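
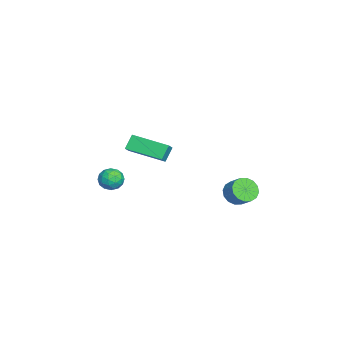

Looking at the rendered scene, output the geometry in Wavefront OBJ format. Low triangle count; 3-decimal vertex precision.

v 0.891 -2.22 1.846
v 0.35 -1.888 2.619
v 1.613 -0.216 1.491
v 1.072 0.116 2.263
v 1.508 -2.356 2.337
v 0.967 -2.024 3.109
v 2.23 -0.352 1.981
v 1.689 -0.02 2.754
v 1.339 3.52 -0.918
v 1.732 3.83 -1.555
v 2.354 4.349 -0.919
v 1.961 4.04 -0.282
v 1.423 4.102 -1.475
v 2.045 4.621 -0.839
v 1.092 4.218 -1.246
v 1.714 4.738 -0.61
v 0.827 4.147 -0.93
v 1.448 4.667 -0.293
v 0.699 3.909 -0.609
v 1.32 4.428 0.027
v 0.743 3.566 -0.372
v 1.364 4.085 0.264
v 0.946 3.211 -0.281
v 1.568 3.73 0.355
v 1.255 2.939 -0.361
v 1.877 3.458 0.275
v 1.586 2.822 -0.59
v 2.208 3.342 0.046
v 1.852 2.893 -0.907
v 2.473 3.413 -0.27
v 1.98 3.132 -1.227
v 2.601 3.651 -0.591
v 1.936 3.475 -1.464
v 2.557 3.994 -0.828
v -2.049 -3.114 -2.814
v -1.614 -3.593 -2.345
v -3.126 -3.507 -2.215
v -2.691 -3.986 -1.746
v -2.638 -3.192 -1.666
v -1.973 -2.95 -2.036
v -2.767 -4.15 -2.524
v -2.102 -3.908 -2.894
v -2.058 -4.233 -2.166
v -1.978 -3.641 -1.635
v -2.762 -3.459 -2.925
v -2.682 -2.867 -2.394
v -1.737 -3.319 -2.632
v -3.003 -3.781 -1.928
v -2.972 -3.314 -1.881
v -2.716 -3.596 -1.605
v -1.948 -2.941 -2.45
v -1.692 -3.223 -2.175
v -2.294 -2.987 -1.775
v -3.048 -3.877 -2.385
v -2.792 -4.159 -2.11
v -2.024 -3.504 -2.955
v -1.768 -3.786 -2.679
v -2.446 -4.113 -2.785
v -1.742 -3.977 -2.251
v -2.375 -4.208 -1.899
v -2.42 -4.304 -2.357
v -2.029 -4.162 -2.574
v -1.695 -3.629 -1.939
v -2.328 -3.86 -1.587
v -2.297 -3.393 -1.54
v -1.906 -3.251 -1.757
v -1.956 -4.005 -1.834
v -2.412 -3.24 -2.973
v -3.045 -3.471 -2.621
v -2.834 -3.849 -2.803
v -2.443 -3.707 -3.02
v -2.365 -2.892 -2.661
v -2.998 -3.123 -2.309
v -2.711 -2.938 -1.986
v -2.32 -2.796 -2.203
v -2.784 -3.095 -2.726
f 2 4 1
f 5 2 1
f 1 4 3
f 3 5 1
f 2 8 4
f 6 2 5
f 6 8 2
f 4 8 3
f 7 5 3
f 3 8 7
f 7 6 5
f 8 6 7
f 10 9 13
f 10 13 11
f 11 13 14
f 11 14 12
f 13 9 15
f 13 15 14
f 14 15 16
f 14 16 12
f 15 9 17
f 15 17 16
f 16 17 18
f 16 18 12
f 17 9 19
f 17 19 18
f 18 19 20
f 18 20 12
f 19 9 21
f 19 21 20
f 20 21 22
f 20 22 12
f 21 9 23
f 21 23 22
f 22 23 24
f 22 24 12
f 23 9 25
f 23 25 24
f 24 25 26
f 24 26 12
f 25 9 27
f 25 27 26
f 26 27 28
f 26 28 12
f 27 9 29
f 27 29 28
f 28 29 30
f 28 30 12
f 29 9 31
f 29 31 30
f 30 31 32
f 30 32 12
f 31 9 33
f 31 33 32
f 32 33 34
f 32 34 12
f 33 9 10
f 33 10 34
f 34 10 11
f 34 11 12
f 35 72 51
f 72 46 75
f 51 75 40
f 72 75 51
f 35 51 47
f 51 40 52
f 47 52 36
f 51 52 47
f 35 47 56
f 47 36 57
f 56 57 42
f 47 57 56
f 35 56 68
f 56 42 71
f 68 71 45
f 56 71 68
f 35 68 72
f 68 45 76
f 72 76 46
f 68 76 72
f 36 52 63
f 52 40 66
f 63 66 44
f 52 66 63
f 40 75 53
f 75 46 74
f 53 74 39
f 75 74 53
f 46 76 73
f 76 45 69
f 73 69 37
f 76 69 73
f 45 71 70
f 71 42 58
f 70 58 41
f 71 58 70
f 42 57 62
f 57 36 59
f 62 59 43
f 57 59 62
f 38 64 50
f 64 44 65
f 50 65 39
f 64 65 50
f 38 50 48
f 50 39 49
f 48 49 37
f 50 49 48
f 38 48 55
f 48 37 54
f 55 54 41
f 48 54 55
f 38 55 60
f 55 41 61
f 60 61 43
f 55 61 60
f 38 60 64
f 60 43 67
f 64 67 44
f 60 67 64
f 39 65 53
f 65 44 66
f 53 66 40
f 65 66 53
f 37 49 73
f 49 39 74
f 73 74 46
f 49 74 73
f 41 54 70
f 54 37 69
f 70 69 45
f 54 69 70
f 43 61 62
f 61 41 58
f 62 58 42
f 61 58 62
f 44 67 63
f 67 43 59
f 63 59 36
f 67 59 63



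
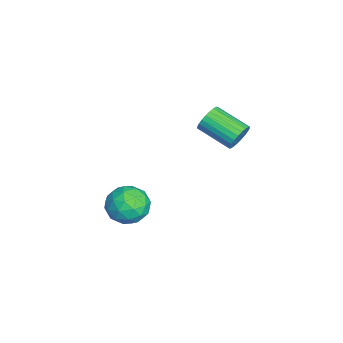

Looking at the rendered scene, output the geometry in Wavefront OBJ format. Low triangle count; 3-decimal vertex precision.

v 0.542 -1.986 -2.825
v 1.415 -2.284 -2.503
v -0.075 -3.396 -2.457
v 0.798 -3.694 -2.135
v 0.303 -3.009 -1.642
v 0.684 -2.138 -1.87
v 0.656 -3.542 -3.09
v 1.037 -2.671 -3.318
v 1.486 -3.246 -2.667
v 1.268 -2.917 -1.772
v 0.072 -2.763 -3.188
v -0.146 -2.434 -2.293
v 1.033 -2.011 -2.696
v 0.307 -3.669 -2.264
v 0.016 -3.266 -1.974
v 0.53 -3.442 -1.785
v 0.603 -1.926 -2.324
v 1.117 -2.101 -2.135
v 0.463 -2.527 -1.629
v 0.223 -3.579 -2.825
v 0.737 -3.754 -2.636
v 0.81 -2.238 -3.175
v 1.324 -2.414 -2.986
v 0.877 -3.153 -3.331
v 1.588 -2.752 -2.603
v 1.225 -3.58 -2.387
v 1.141 -3.491 -2.948
v 1.365 -2.979 -3.082
v 1.46 -2.559 -2.077
v 1.097 -3.387 -1.861
v 0.806 -2.985 -1.571
v 1.03 -2.473 -1.705
v 1.501 -3.124 -2.173
v 0.243 -2.293 -3.099
v -0.12 -3.121 -2.883
v 0.31 -3.207 -3.255
v 0.534 -2.695 -3.389
v 0.115 -2.1 -2.573
v -0.248 -2.928 -2.357
v -0.025 -2.701 -1.878
v 0.199 -2.189 -2.012
v -0.161 -2.556 -2.787
v 0.999 1.515 1.974
v 1.445 1.453 2.428
v 0.688 0.202 3
v 0.241 0.265 2.546
v 1.282 1.603 2.542
v 0.524 0.352 3.113
v 1.075 1.741 2.568
v 0.317 0.49 3.14
v 0.856 1.844 2.505
v 0.099 0.593 3.076
v 0.66 1.897 2.36
v -0.098 0.646 2.932
v 0.515 1.892 2.157
v -0.243 0.641 2.729
v 0.443 1.83 1.926
v -0.314 0.579 2.498
v 0.456 1.72 1.702
v -0.301 0.469 2.274
v 0.552 1.578 1.52
v -0.205 0.327 2.092
v 0.716 1.428 1.407
v -0.042 0.177 1.978
v 0.923 1.29 1.38
v 0.165 0.039 1.952
v 1.141 1.187 1.444
v 0.384 -0.064 2.015
v 1.338 1.134 1.588
v 0.58 -0.117 2.16
v 1.483 1.139 1.791
v 0.725 -0.112 2.363
v 1.554 1.201 2.022
v 0.797 -0.05 2.594
v 1.541 1.311 2.246
v 0.784 0.06 2.818
f 1 38 17
f 38 12 41
f 17 41 6
f 38 41 17
f 1 17 13
f 17 6 18
f 13 18 2
f 17 18 13
f 1 13 22
f 13 2 23
f 22 23 8
f 13 23 22
f 1 22 34
f 22 8 37
f 34 37 11
f 22 37 34
f 1 34 38
f 34 11 42
f 38 42 12
f 34 42 38
f 2 18 29
f 18 6 32
f 29 32 10
f 18 32 29
f 6 41 19
f 41 12 40
f 19 40 5
f 41 40 19
f 12 42 39
f 42 11 35
f 39 35 3
f 42 35 39
f 11 37 36
f 37 8 24
f 36 24 7
f 37 24 36
f 8 23 28
f 23 2 25
f 28 25 9
f 23 25 28
f 4 30 16
f 30 10 31
f 16 31 5
f 30 31 16
f 4 16 14
f 16 5 15
f 14 15 3
f 16 15 14
f 4 14 21
f 14 3 20
f 21 20 7
f 14 20 21
f 4 21 26
f 21 7 27
f 26 27 9
f 21 27 26
f 4 26 30
f 26 9 33
f 30 33 10
f 26 33 30
f 5 31 19
f 31 10 32
f 19 32 6
f 31 32 19
f 3 15 39
f 15 5 40
f 39 40 12
f 15 40 39
f 7 20 36
f 20 3 35
f 36 35 11
f 20 35 36
f 9 27 28
f 27 7 24
f 28 24 8
f 27 24 28
f 10 33 29
f 33 9 25
f 29 25 2
f 33 25 29
f 44 43 47
f 44 47 45
f 45 47 48
f 45 48 46
f 47 43 49
f 47 49 48
f 48 49 50
f 48 50 46
f 49 43 51
f 49 51 50
f 50 51 52
f 50 52 46
f 51 43 53
f 51 53 52
f 52 53 54
f 52 54 46
f 53 43 55
f 53 55 54
f 54 55 56
f 54 56 46
f 55 43 57
f 55 57 56
f 56 57 58
f 56 58 46
f 57 43 59
f 57 59 58
f 58 59 60
f 58 60 46
f 59 43 61
f 59 61 60
f 60 61 62
f 60 62 46
f 61 43 63
f 61 63 62
f 62 63 64
f 62 64 46
f 63 43 65
f 63 65 64
f 64 65 66
f 64 66 46
f 65 43 67
f 65 67 66
f 66 67 68
f 66 68 46
f 67 43 69
f 67 69 68
f 68 69 70
f 68 70 46
f 69 43 71
f 69 71 70
f 70 71 72
f 70 72 46
f 71 43 73
f 71 73 72
f 72 73 74
f 72 74 46
f 73 43 75
f 73 75 74
f 74 75 76
f 74 76 46
f 75 43 44
f 75 44 76
f 76 44 45
f 76 45 46



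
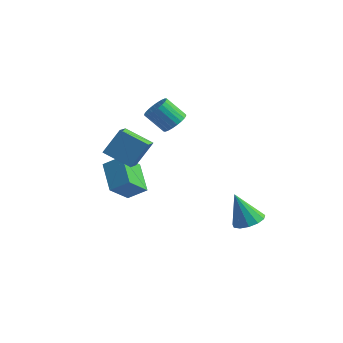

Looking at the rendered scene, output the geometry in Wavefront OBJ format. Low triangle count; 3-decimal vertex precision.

v 3.218 1.186 -4.512
v 3.691 0.489 -4.4
v 2.502 0.974 -2.808
v 3.954 0.857 -4.243
v 3.984 1.33 -4.172
v 3.77 1.757 -4.208
v 3.382 2.003 -4.341
v 2.941 1.99 -4.528
v 2.588 1.721 -4.71
v 2.436 1.283 -4.829
v 2.531 0.814 -4.847
v 2.845 0.463 -4.759
v 3.278 0.342 -4.592
v -0.31 0.012 1.627
v 0.228 0.042 2.119
v -0.651 -0.322 3.104
v -1.19 -0.352 2.613
v 0.129 0.308 2.129
v -0.75 -0.055 3.114
v -0.037 0.53 2.063
v -0.916 0.166 3.048
v -0.245 0.673 1.93
v -1.124 0.309 2.916
v -0.462 0.715 1.751
v -1.342 0.351 2.737
v -0.657 0.65 1.554
v -1.536 0.286 2.539
v -0.799 0.488 1.367
v -1.678 0.124 2.353
v -0.866 0.254 1.22
v -1.746 -0.11 2.206
v -0.849 -0.018 1.136
v -1.728 -0.382 2.121
v -0.75 -0.285 1.126
v -1.629 -0.648 2.111
v -0.584 -0.506 1.192
v -1.463 -0.87 2.177
v -0.376 -0.649 1.324
v -1.255 -1.013 2.31
v -0.158 -0.691 1.503
v -1.038 -1.055 2.489
v 0.036 -0.626 1.701
v -0.843 -0.99 2.686
v 0.178 -0.464 1.887
v -0.701 -0.828 2.873
v 0.246 -0.23 2.034
v -0.634 -0.594 3.02
v -3.439 -1.621 -1.538
v -2.592 -1.173 -0.901
v -3.254 -0.456 -2.604
v -2.407 -0.008 -1.968
v -2.233 -2.632 -2.432
v -1.386 -2.184 -1.796
v -2.048 -1.467 -3.499
v -1.201 -1.019 -2.862
v -2.01 -3.403 0.627
v -1.589 -2.603 1.91
v -2.429 -2.438 0.162
v -2.008 -1.638 1.446
v -0.592 -3.102 -0.026
v -0.171 -2.302 1.258
v -1.011 -2.137 -0.49
v -0.59 -1.337 0.793
f 2 1 4
f 2 4 3
f 4 1 5
f 4 5 3
f 5 1 6
f 5 6 3
f 6 1 7
f 6 7 3
f 7 1 8
f 7 8 3
f 8 1 9
f 8 9 3
f 9 1 10
f 9 10 3
f 10 1 11
f 10 11 3
f 11 1 12
f 11 12 3
f 12 1 13
f 12 13 3
f 13 1 2
f 13 2 3
f 15 14 18
f 15 18 16
f 16 18 19
f 16 19 17
f 18 14 20
f 18 20 19
f 19 20 21
f 19 21 17
f 20 14 22
f 20 22 21
f 21 22 23
f 21 23 17
f 22 14 24
f 22 24 23
f 23 24 25
f 23 25 17
f 24 14 26
f 24 26 25
f 25 26 27
f 25 27 17
f 26 14 28
f 26 28 27
f 27 28 29
f 27 29 17
f 28 14 30
f 28 30 29
f 29 30 31
f 29 31 17
f 30 14 32
f 30 32 31
f 31 32 33
f 31 33 17
f 32 14 34
f 32 34 33
f 33 34 35
f 33 35 17
f 34 14 36
f 34 36 35
f 35 36 37
f 35 37 17
f 36 14 38
f 36 38 37
f 37 38 39
f 37 39 17
f 38 14 40
f 38 40 39
f 39 40 41
f 39 41 17
f 40 14 42
f 40 42 41
f 41 42 43
f 41 43 17
f 42 14 44
f 42 44 43
f 43 44 45
f 43 45 17
f 44 14 46
f 44 46 45
f 45 46 47
f 45 47 17
f 46 14 15
f 46 15 47
f 47 15 16
f 47 16 17
f 49 51 48
f 52 49 48
f 48 51 50
f 50 52 48
f 49 55 51
f 53 49 52
f 53 55 49
f 51 55 50
f 54 52 50
f 50 55 54
f 54 53 52
f 55 53 54
f 57 59 56
f 60 57 56
f 56 59 58
f 58 60 56
f 57 63 59
f 61 57 60
f 61 63 57
f 59 63 58
f 62 60 58
f 58 63 62
f 62 61 60
f 63 61 62



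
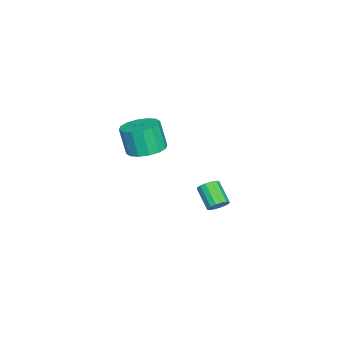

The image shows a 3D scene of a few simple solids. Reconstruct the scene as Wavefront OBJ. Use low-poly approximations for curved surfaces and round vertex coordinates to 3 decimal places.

v 4.001 0.189 1.917
v 4.859 -0.414 1.857
v 4.676 -0.832 3.443
v 3.819 -0.229 3.503
v 5.041 0.075 2.007
v 4.859 -0.342 3.593
v 4.945 0.595 2.133
v 4.762 0.178 3.719
v 4.596 1.006 2.201
v 4.413 0.589 3.787
v 4.088 1.198 2.193
v 3.905 0.781 3.778
v 3.556 1.12 2.111
v 3.373 0.702 3.697
v 3.144 0.792 1.977
v 2.961 0.374 3.563
v 2.961 0.302 1.827
v 2.779 -0.115 3.413
v 3.058 -0.218 1.701
v 2.875 -0.635 3.287
v 3.407 -0.629 1.633
v 3.224 -1.046 3.219
v 3.915 -0.821 1.642
v 3.732 -1.238 3.227
v 4.447 -0.742 1.723
v 4.264 -1.16 3.309
v 0.252 2.993 -4.291
v 0.771 2.702 -4.058
v -0.092 1.915 -3.116
v -0.612 2.207 -3.349
v 0.732 2.971 -3.869
v -0.131 2.185 -2.927
v 0.564 3.246 -3.793
v -0.299 2.46 -2.851
v 0.312 3.454 -3.851
v -0.551 2.667 -2.909
v 0.044 3.538 -4.026
v -0.819 2.752 -3.085
v -0.168 3.476 -4.273
v -1.031 2.69 -3.331
v -0.268 3.285 -4.524
v -1.131 2.498 -3.582
v -0.229 3.015 -4.713
v -1.092 2.229 -3.771
v -0.061 2.74 -4.789
v -0.924 1.954 -3.847
v 0.191 2.533 -4.731
v -0.672 1.746 -3.789
v 0.459 2.448 -4.555
v -0.404 1.662 -3.614
v 0.671 2.51 -4.309
v -0.192 1.724 -3.367
f 2 1 5
f 2 5 3
f 3 5 6
f 3 6 4
f 5 1 7
f 5 7 6
f 6 7 8
f 6 8 4
f 7 1 9
f 7 9 8
f 8 9 10
f 8 10 4
f 9 1 11
f 9 11 10
f 10 11 12
f 10 12 4
f 11 1 13
f 11 13 12
f 12 13 14
f 12 14 4
f 13 1 15
f 13 15 14
f 14 15 16
f 14 16 4
f 15 1 17
f 15 17 16
f 16 17 18
f 16 18 4
f 17 1 19
f 17 19 18
f 18 19 20
f 18 20 4
f 19 1 21
f 19 21 20
f 20 21 22
f 20 22 4
f 21 1 23
f 21 23 22
f 22 23 24
f 22 24 4
f 23 1 25
f 23 25 24
f 24 25 26
f 24 26 4
f 25 1 2
f 25 2 26
f 26 2 3
f 26 3 4
f 28 27 31
f 28 31 29
f 29 31 32
f 29 32 30
f 31 27 33
f 31 33 32
f 32 33 34
f 32 34 30
f 33 27 35
f 33 35 34
f 34 35 36
f 34 36 30
f 35 27 37
f 35 37 36
f 36 37 38
f 36 38 30
f 37 27 39
f 37 39 38
f 38 39 40
f 38 40 30
f 39 27 41
f 39 41 40
f 40 41 42
f 40 42 30
f 41 27 43
f 41 43 42
f 42 43 44
f 42 44 30
f 43 27 45
f 43 45 44
f 44 45 46
f 44 46 30
f 45 27 47
f 45 47 46
f 46 47 48
f 46 48 30
f 47 27 49
f 47 49 48
f 48 49 50
f 48 50 30
f 49 27 51
f 49 51 50
f 50 51 52
f 50 52 30
f 51 27 28
f 51 28 52
f 52 28 29
f 52 29 30



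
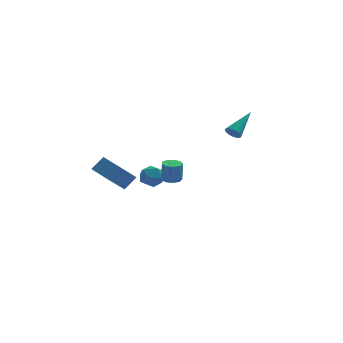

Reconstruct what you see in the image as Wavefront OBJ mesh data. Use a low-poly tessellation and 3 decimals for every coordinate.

v 3.357 1.082 1.713
v 3.545 1.264 1.263
v 4.543 2.318 2.707
v 3.351 1.412 1.311
v 3.158 1.485 1.45
v 3.011 1.465 1.65
v 2.943 1.358 1.864
v 2.97 1.187 2.043
v 3.086 0.993 2.147
v 3.264 0.819 2.151
v 3.463 0.705 2.055
v 3.638 0.678 1.88
v 3.749 0.744 1.667
v 3.77 0.887 1.464
v 3.696 1.074 1.318
v -0.584 -3.105 0.486
v -0.021 -3.189 0.465
v 0.028 -3.159 1.633
v -0.536 -3.075 1.654
v -0.099 -2.807 0.458
v -0.051 -2.777 1.626
v -0.404 -2.565 0.464
v -0.356 -2.534 1.633
v -0.794 -2.575 0.48
v -0.745 -2.545 1.649
v -1.085 -2.834 0.499
v -1.037 -2.803 1.668
v -1.142 -3.219 0.512
v -1.094 -3.189 1.68
v -0.938 -3.551 0.512
v -0.89 -3.521 1.681
v -0.568 -3.675 0.5
v -0.52 -3.644 1.669
v -0.206 -3.532 0.481
v -0.158 -3.501 1.65
v -1.715 2.209 -1.797
v -0.935 2.437 -2.015
v -1.265 0.963 -1.485
v -0.485 1.191 -1.703
v -0.842 1.518 -1.015
v -1.12 2.288 -1.208
v -1.08 1.112 -2.292
v -1.358 1.882 -2.485
v -0.543 1.759 -2.321
v -0.395 2.01 -1.532
v -1.805 1.39 -1.968
v -1.657 1.641 -1.179
v -2.859 -0.596 -1.461
v -3.868 -1.336 -0.196
v -3.593 0.668 -1.308
v -4.602 -0.071 -0.042
v -2.178 -0.289 -0.738
v -3.187 -1.028 0.528
v -2.912 0.976 -0.584
v -3.921 0.236 0.681
f 2 1 4
f 2 4 3
f 4 1 5
f 4 5 3
f 5 1 6
f 5 6 3
f 6 1 7
f 6 7 3
f 7 1 8
f 7 8 3
f 8 1 9
f 8 9 3
f 9 1 10
f 9 10 3
f 10 1 11
f 10 11 3
f 11 1 12
f 11 12 3
f 12 1 13
f 12 13 3
f 13 1 14
f 13 14 3
f 14 1 15
f 14 15 3
f 15 1 2
f 15 2 3
f 17 16 20
f 17 20 18
f 18 20 21
f 18 21 19
f 20 16 22
f 20 22 21
f 21 22 23
f 21 23 19
f 22 16 24
f 22 24 23
f 23 24 25
f 23 25 19
f 24 16 26
f 24 26 25
f 25 26 27
f 25 27 19
f 26 16 28
f 26 28 27
f 27 28 29
f 27 29 19
f 28 16 30
f 28 30 29
f 29 30 31
f 29 31 19
f 30 16 32
f 30 32 31
f 31 32 33
f 31 33 19
f 32 16 34
f 32 34 33
f 33 34 35
f 33 35 19
f 34 16 17
f 34 17 35
f 35 17 18
f 35 18 19
f 36 47 41
f 36 41 37
f 36 37 43
f 36 43 46
f 36 46 47
f 37 41 45
f 41 47 40
f 47 46 38
f 46 43 42
f 43 37 44
f 39 45 40
f 39 40 38
f 39 38 42
f 39 42 44
f 39 44 45
f 40 45 41
f 38 40 47
f 42 38 46
f 44 42 43
f 45 44 37
f 49 51 48
f 52 49 48
f 48 51 50
f 50 52 48
f 49 55 51
f 53 49 52
f 53 55 49
f 51 55 50
f 54 52 50
f 50 55 54
f 54 53 52
f 55 53 54



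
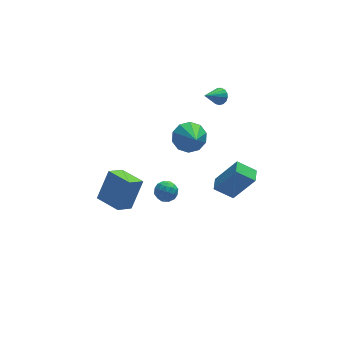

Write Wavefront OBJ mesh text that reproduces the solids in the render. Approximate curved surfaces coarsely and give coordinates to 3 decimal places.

v 1.999 -0.564 -2.597
v 3.119 -0.989 -0.824
v 2.319 0.278 -2.597
v 3.438 -0.148 -0.824
v 3.022 -0.952 -3.336
v 4.141 -1.378 -1.563
v 3.341 -0.111 -3.336
v 4.461 -0.536 -1.563
v -2.971 -1.788 -1.732
v -3.838 -2.286 -1.105
v -3.804 -0.448 -1.818
v -4.67 -0.946 -1.191
v -2.15 -1.174 -0.109
v -3.016 -1.672 0.518
v -2.982 0.166 -0.195
v -3.849 -0.332 0.432
v 3.282 2.91 2.272
v 3.663 2.712 2.646
v 2.258 2.41 3.048
v 3.609 2.963 2.736
v 3.479 3.203 2.72
v 3.304 3.375 2.601
v 3.125 3.441 2.406
v 2.981 3.386 2.181
v 2.907 3.221 1.976
v 2.918 2.986 1.84
v 3.013 2.733 1.802
v 3.17 2.52 1.872
v 3.352 2.398 2.033
v 3.519 2.392 2.249
v 3.631 2.506 2.471
v -1.857 -3.161 1.627
v -1.44 -2.937 1.133
v -1.56 -4.203 1.407
v -1.143 -3.979 0.913
v -0.996 -3.852 1.568
v -1.18 -3.208 1.704
v -1.82 -3.932 0.836
v -2.004 -3.288 0.972
v -1.418 -3.414 0.644
v -0.908 -3.364 1.097
v -2.092 -3.776 1.443
v -1.582 -3.726 1.896
v -1.675 -2.958 1.399
v -1.325 -4.182 1.141
v -1.239 -4.107 1.526
v -0.994 -3.976 1.236
v -1.522 -3.116 1.735
v -1.277 -2.985 1.445
v -1.015 -3.523 1.701
v -1.723 -4.155 1.095
v -1.478 -4.024 0.805
v -2.006 -3.164 1.304
v -1.761 -3.033 1.014
v -1.985 -3.617 0.839
v -1.417 -3.107 0.822
v -1.242 -3.719 0.692
v -1.64 -3.691 0.647
v -1.748 -3.313 0.727
v -1.117 -3.077 1.088
v -0.942 -3.69 0.959
v -0.856 -3.615 1.344
v -0.964 -3.236 1.424
v -1.104 -3.358 0.801
v -2.058 -3.45 1.581
v -1.883 -4.063 1.452
v -2.036 -3.904 1.116
v -2.144 -3.525 1.196
v -1.758 -3.421 1.848
v -1.583 -4.033 1.718
v -1.252 -3.827 1.813
v -1.36 -3.449 1.893
v -1.896 -3.782 1.739
v 1.344 2.167 -0.3
v 2.099 2.577 0.232
v 1.296 0.593 0.98
v 1.56 2.786 0.469
v 0.939 2.758 0.412
v 0.473 2.506 0.083
v 0.339 2.123 -0.392
v 0.59 1.758 -0.832
v 1.128 1.549 -1.069
v 1.749 1.576 -1.012
v 2.216 1.829 -0.683
v 2.349 2.211 -0.208
f 2 4 1
f 5 2 1
f 1 4 3
f 3 5 1
f 2 8 4
f 6 2 5
f 6 8 2
f 4 8 3
f 7 5 3
f 3 8 7
f 7 6 5
f 8 6 7
f 10 12 9
f 13 10 9
f 9 12 11
f 11 13 9
f 10 16 12
f 14 10 13
f 14 16 10
f 12 16 11
f 15 13 11
f 11 16 15
f 15 14 13
f 16 14 15
f 18 17 20
f 18 20 19
f 20 17 21
f 20 21 19
f 21 17 22
f 21 22 19
f 22 17 23
f 22 23 19
f 23 17 24
f 23 24 19
f 24 17 25
f 24 25 19
f 25 17 26
f 25 26 19
f 26 17 27
f 26 27 19
f 27 17 28
f 27 28 19
f 28 17 29
f 28 29 19
f 29 17 30
f 29 30 19
f 30 17 31
f 30 31 19
f 31 17 18
f 31 18 19
f 32 69 48
f 69 43 72
f 48 72 37
f 69 72 48
f 32 48 44
f 48 37 49
f 44 49 33
f 48 49 44
f 32 44 53
f 44 33 54
f 53 54 39
f 44 54 53
f 32 53 65
f 53 39 68
f 65 68 42
f 53 68 65
f 32 65 69
f 65 42 73
f 69 73 43
f 65 73 69
f 33 49 60
f 49 37 63
f 60 63 41
f 49 63 60
f 37 72 50
f 72 43 71
f 50 71 36
f 72 71 50
f 43 73 70
f 73 42 66
f 70 66 34
f 73 66 70
f 42 68 67
f 68 39 55
f 67 55 38
f 68 55 67
f 39 54 59
f 54 33 56
f 59 56 40
f 54 56 59
f 35 61 47
f 61 41 62
f 47 62 36
f 61 62 47
f 35 47 45
f 47 36 46
f 45 46 34
f 47 46 45
f 35 45 52
f 45 34 51
f 52 51 38
f 45 51 52
f 35 52 57
f 52 38 58
f 57 58 40
f 52 58 57
f 35 57 61
f 57 40 64
f 61 64 41
f 57 64 61
f 36 62 50
f 62 41 63
f 50 63 37
f 62 63 50
f 34 46 70
f 46 36 71
f 70 71 43
f 46 71 70
f 38 51 67
f 51 34 66
f 67 66 42
f 51 66 67
f 40 58 59
f 58 38 55
f 59 55 39
f 58 55 59
f 41 64 60
f 64 40 56
f 60 56 33
f 64 56 60
f 75 74 77
f 75 77 76
f 77 74 78
f 77 78 76
f 78 74 79
f 78 79 76
f 79 74 80
f 79 80 76
f 80 74 81
f 80 81 76
f 81 74 82
f 81 82 76
f 82 74 83
f 82 83 76
f 83 74 84
f 83 84 76
f 84 74 85
f 84 85 76
f 85 74 75
f 85 75 76



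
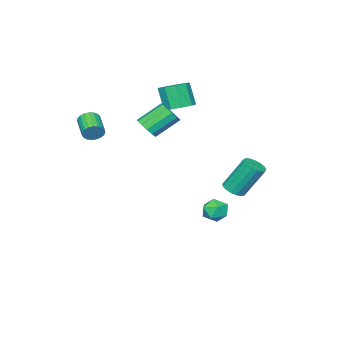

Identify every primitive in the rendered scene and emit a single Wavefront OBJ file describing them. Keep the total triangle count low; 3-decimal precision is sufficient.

v -2.097 1.823 -2.924
v -1.78 1.568 -2.311
v -2.4 0.712 -3.229
v -2.083 0.457 -2.616
v -2.7 0.858 -2.573
v -2.512 1.544 -2.385
v -1.668 0.736 -3.155
v -1.48 1.422 -2.967
v -1.515 0.896 -2.454
v -2.153 0.972 -2.093
v -2.027 1.308 -3.447
v -2.665 1.384 -3.086
v 3.029 -1.736 3.122
v 3.326 -1.739 3.574
v 2.687 -2.666 3.989
v 2.391 -2.664 3.538
v 3.159 -1.599 3.628
v 2.52 -2.526 4.043
v 2.969 -1.483 3.596
v 2.331 -2.411 4.011
v 2.79 -1.411 3.481
v 2.152 -2.339 3.896
v 2.652 -1.395 3.305
v 2.014 -2.323 3.72
v 2.58 -1.438 3.097
v 1.941 -2.366 3.512
v 2.585 -1.533 2.893
v 1.946 -2.46 3.308
v 2.667 -1.663 2.729
v 2.028 -2.59 3.144
v 2.811 -1.805 2.633
v 2.173 -2.733 3.048
v 2.994 -1.936 2.622
v 2.355 -2.863 3.037
v 3.182 -2.032 2.697
v 2.544 -2.959 3.112
v 3.344 -2.077 2.846
v 2.706 -3.004 3.261
v 3.452 -2.063 3.043
v 2.813 -2.99 3.458
v 3.486 -1.993 3.253
v 2.848 -2.92 3.668
v 3.442 -1.878 3.441
v 2.803 -2.805 3.856
v -0.619 -1.875 2.216
v -0.119 -1.712 2.646
v -1.141 -1.082 3.595
v -1.641 -1.245 3.164
v -0.157 -1.414 2.408
v -1.179 -0.785 3.357
v -0.342 -1.263 2.108
v -1.364 -0.634 3.057
v -0.615 -1.306 1.843
v -1.637 -0.677 2.792
v -0.889 -1.529 1.696
v -1.911 -0.9 2.645
v -1.078 -1.863 1.714
v -2.1 -1.233 2.663
v -1.12 -2.2 1.891
v -2.142 -1.57 2.84
v -1.004 -2.433 2.171
v -2.026 -1.804 3.12
v -0.765 -2.49 2.466
v -1.787 -1.86 3.415
v -0.48 -2.351 2.681
v -1.502 -1.722 3.63
v -0.239 -2.061 2.748
v -1.261 -1.432 3.697
v -1.764 2.535 -0.802
v -1.475 2.094 -0.494
v -2.027 2.864 1.129
v -2.316 3.305 0.822
v -1.273 2.302 -0.525
v -1.825 3.073 1.099
v -1.183 2.564 -0.618
v -1.735 3.334 1.005
v -1.226 2.819 -0.754
v -1.778 3.589 0.87
v -1.393 3.008 -0.9
v -1.945 3.779 0.723
v -1.644 3.09 -1.025
v -2.196 3.86 0.599
v -1.923 3.044 -1.098
v -2.475 3.815 0.526
v -2.166 2.881 -1.103
v -2.717 3.652 0.521
v -2.316 2.64 -1.039
v -2.868 3.41 0.584
v -2.34 2.374 -0.921
v -2.892 3.144 0.702
v -2.232 2.145 -0.776
v -2.784 2.915 0.848
v -2.017 2.005 -0.636
v -2.569 2.775 0.987
v -1.744 1.987 -0.535
v -2.296 2.757 1.089
v -3.246 -2.144 2.726
v -2.781 -1.562 3.017
v -2.909 -2.093 4.284
v -3.374 -2.676 3.994
v -3.306 -1.407 3.03
v -3.433 -1.938 4.297
v -3.803 -1.596 2.9
v -3.93 -2.128 4.168
v -4.039 -2.043 2.69
v -4.166 -2.574 3.957
v -3.905 -2.536 2.496
v -4.032 -3.068 3.763
v -3.462 -2.847 2.41
v -3.589 -3.378 3.678
v -2.919 -2.829 2.472
v -3.046 -3.36 3.74
v -2.529 -2.49 2.653
v -2.656 -3.021 3.921
v -2.474 -1.99 2.869
v -2.602 -2.521 4.136
f 1 12 6
f 1 6 2
f 1 2 8
f 1 8 11
f 1 11 12
f 2 6 10
f 6 12 5
f 12 11 3
f 11 8 7
f 8 2 9
f 4 10 5
f 4 5 3
f 4 3 7
f 4 7 9
f 4 9 10
f 5 10 6
f 3 5 12
f 7 3 11
f 9 7 8
f 10 9 2
f 14 13 17
f 14 17 15
f 15 17 18
f 15 18 16
f 17 13 19
f 17 19 18
f 18 19 20
f 18 20 16
f 19 13 21
f 19 21 20
f 20 21 22
f 20 22 16
f 21 13 23
f 21 23 22
f 22 23 24
f 22 24 16
f 23 13 25
f 23 25 24
f 24 25 26
f 24 26 16
f 25 13 27
f 25 27 26
f 26 27 28
f 26 28 16
f 27 13 29
f 27 29 28
f 28 29 30
f 28 30 16
f 29 13 31
f 29 31 30
f 30 31 32
f 30 32 16
f 31 13 33
f 31 33 32
f 32 33 34
f 32 34 16
f 33 13 35
f 33 35 34
f 34 35 36
f 34 36 16
f 35 13 37
f 35 37 36
f 36 37 38
f 36 38 16
f 37 13 39
f 37 39 38
f 38 39 40
f 38 40 16
f 39 13 41
f 39 41 40
f 40 41 42
f 40 42 16
f 41 13 43
f 41 43 42
f 42 43 44
f 42 44 16
f 43 13 14
f 43 14 44
f 44 14 15
f 44 15 16
f 46 45 49
f 46 49 47
f 47 49 50
f 47 50 48
f 49 45 51
f 49 51 50
f 50 51 52
f 50 52 48
f 51 45 53
f 51 53 52
f 52 53 54
f 52 54 48
f 53 45 55
f 53 55 54
f 54 55 56
f 54 56 48
f 55 45 57
f 55 57 56
f 56 57 58
f 56 58 48
f 57 45 59
f 57 59 58
f 58 59 60
f 58 60 48
f 59 45 61
f 59 61 60
f 60 61 62
f 60 62 48
f 61 45 63
f 61 63 62
f 62 63 64
f 62 64 48
f 63 45 65
f 63 65 64
f 64 65 66
f 64 66 48
f 65 45 67
f 65 67 66
f 66 67 68
f 66 68 48
f 67 45 46
f 67 46 68
f 68 46 47
f 68 47 48
f 70 69 73
f 70 73 71
f 71 73 74
f 71 74 72
f 73 69 75
f 73 75 74
f 74 75 76
f 74 76 72
f 75 69 77
f 75 77 76
f 76 77 78
f 76 78 72
f 77 69 79
f 77 79 78
f 78 79 80
f 78 80 72
f 79 69 81
f 79 81 80
f 80 81 82
f 80 82 72
f 81 69 83
f 81 83 82
f 82 83 84
f 82 84 72
f 83 69 85
f 83 85 84
f 84 85 86
f 84 86 72
f 85 69 87
f 85 87 86
f 86 87 88
f 86 88 72
f 87 69 89
f 87 89 88
f 88 89 90
f 88 90 72
f 89 69 91
f 89 91 90
f 90 91 92
f 90 92 72
f 91 69 93
f 91 93 92
f 92 93 94
f 92 94 72
f 93 69 95
f 93 95 94
f 94 95 96
f 94 96 72
f 95 69 70
f 95 70 96
f 96 70 71
f 96 71 72
f 98 97 101
f 98 101 99
f 99 101 102
f 99 102 100
f 101 97 103
f 101 103 102
f 102 103 104
f 102 104 100
f 103 97 105
f 103 105 104
f 104 105 106
f 104 106 100
f 105 97 107
f 105 107 106
f 106 107 108
f 106 108 100
f 107 97 109
f 107 109 108
f 108 109 110
f 108 110 100
f 109 97 111
f 109 111 110
f 110 111 112
f 110 112 100
f 111 97 113
f 111 113 112
f 112 113 114
f 112 114 100
f 113 97 115
f 113 115 114
f 114 115 116
f 114 116 100
f 115 97 98
f 115 98 116
f 116 98 99
f 116 99 100



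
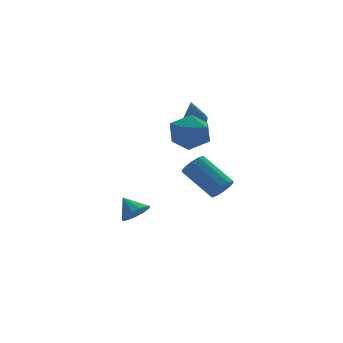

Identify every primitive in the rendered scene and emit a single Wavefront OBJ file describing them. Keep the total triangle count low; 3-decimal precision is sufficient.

v 0.328 -0.133 -0.608
v 0.98 0.004 -0.364
v 0.205 1.531 0.851
v -0.448 1.393 0.608
v 0.913 0.253 -0.72
v 0.137 1.78 0.496
v 0.622 0.354 -1.032
v -0.154 1.881 0.183
v 0.219 0.269 -1.183
v -0.557 1.796 0.033
v -0.143 0.03 -1.113
v -0.919 1.557 0.102
v -0.325 -0.271 -0.851
v -1.1 1.256 0.364
v -0.257 -0.52 -0.496
v -1.033 1.007 0.72
v 0.034 -0.621 -0.183
v -0.742 0.906 1.032
v 0.437 -0.536 -0.033
v -0.339 0.991 1.183
v 0.799 -0.297 -0.102
v 0.023 1.23 1.113
v -1.721 1.259 3.534
v -0.697 1.69 3.36
v -1.223 -0.27 2.68
v -0.199 0.161 2.506
v -0.525 -0.113 3.547
v -0.832 0.832 4.075
v -1.088 0.588 1.965
v -1.395 1.533 2.493
v -0.305 1.275 2.39
v 0.043 0.842 3.369
v -1.963 0.578 2.671
v -1.615 0.145 3.65
v 0.44 2.841 2.849
v 0.828 3.12 3.196
v -0.3 1.879 4.451
v 0.582 3.301 3.191
v 0.298 3.359 3.094
v 0.052 3.278 2.932
v -0.09 3.08 2.747
v -0.089 2.818 2.59
v 0.053 2.562 2.502
v 0.299 2.381 2.508
v 0.583 2.323 2.604
v 0.829 2.404 2.766
v 0.97 2.602 2.951
v 0.97 2.864 3.108
v -2.714 2.867 -2.812
v -2.334 2.455 -2.226
v -3.006 3.713 -2.028
v -2.023 2.734 -2.411
v -1.931 3.054 -2.722
v -2.087 3.315 -3.062
v -2.443 3.434 -3.323
v -2.884 3.373 -3.421
v -3.271 3.151 -3.326
v -3.482 2.839 -3.068
v -3.448 2.536 -2.728
v -3.181 2.338 -2.415
v -2.766 2.308 -2.228
f 2 1 5
f 2 5 3
f 3 5 6
f 3 6 4
f 5 1 7
f 5 7 6
f 6 7 8
f 6 8 4
f 7 1 9
f 7 9 8
f 8 9 10
f 8 10 4
f 9 1 11
f 9 11 10
f 10 11 12
f 10 12 4
f 11 1 13
f 11 13 12
f 12 13 14
f 12 14 4
f 13 1 15
f 13 15 14
f 14 15 16
f 14 16 4
f 15 1 17
f 15 17 16
f 16 17 18
f 16 18 4
f 17 1 19
f 17 19 18
f 18 19 20
f 18 20 4
f 19 1 21
f 19 21 20
f 20 21 22
f 20 22 4
f 21 1 2
f 21 2 22
f 22 2 3
f 22 3 4
f 23 34 28
f 23 28 24
f 23 24 30
f 23 30 33
f 23 33 34
f 24 28 32
f 28 34 27
f 34 33 25
f 33 30 29
f 30 24 31
f 26 32 27
f 26 27 25
f 26 25 29
f 26 29 31
f 26 31 32
f 27 32 28
f 25 27 34
f 29 25 33
f 31 29 30
f 32 31 24
f 36 35 38
f 36 38 37
f 38 35 39
f 38 39 37
f 39 35 40
f 39 40 37
f 40 35 41
f 40 41 37
f 41 35 42
f 41 42 37
f 42 35 43
f 42 43 37
f 43 35 44
f 43 44 37
f 44 35 45
f 44 45 37
f 45 35 46
f 45 46 37
f 46 35 47
f 46 47 37
f 47 35 48
f 47 48 37
f 48 35 36
f 48 36 37
f 50 49 52
f 50 52 51
f 52 49 53
f 52 53 51
f 53 49 54
f 53 54 51
f 54 49 55
f 54 55 51
f 55 49 56
f 55 56 51
f 56 49 57
f 56 57 51
f 57 49 58
f 57 58 51
f 58 49 59
f 58 59 51
f 59 49 60
f 59 60 51
f 60 49 61
f 60 61 51
f 61 49 50
f 61 50 51



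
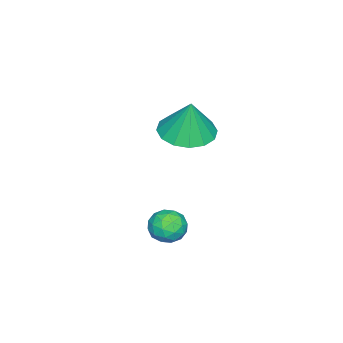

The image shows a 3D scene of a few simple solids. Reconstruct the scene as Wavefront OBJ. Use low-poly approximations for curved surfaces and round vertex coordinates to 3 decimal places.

v -3.855 3.459 1.626
v -2.934 3.44 1.499
v -3.665 3.681 2.974
v -3.059 3.901 1.44
v -3.397 4.244 1.431
v -3.858 4.376 1.474
v -4.318 4.262 1.558
v -4.654 3.933 1.66
v -4.776 3.477 1.753
v -4.652 3.016 1.811
v -4.314 2.673 1.82
v -3.853 2.541 1.777
v -3.392 2.655 1.693
v -3.056 2.984 1.591
v -2.423 4.123 -1.449
v -1.84 4.229 -1.178
v -2.12 3.151 -1.722
v -1.537 3.257 -1.451
v -2.066 3.204 -1.074
v -2.254 3.806 -0.906
v -1.706 3.574 -1.994
v -1.894 4.176 -1.826
v -1.397 3.89 -1.515
v -1.619 3.662 -0.946
v -2.341 3.718 -1.954
v -2.563 3.49 -1.385
v -2.158 4.262 -1.29
v -1.802 3.118 -1.61
v -2.113 3.087 -1.389
v -1.77 3.15 -1.23
v -2.402 4.013 -1.13
v -2.059 4.075 -0.97
v -2.192 3.472 -0.909
v -1.901 3.305 -1.93
v -1.558 3.367 -1.77
v -2.19 4.23 -1.67
v -1.847 4.293 -1.511
v -1.768 3.908 -1.991
v -1.555 4.125 -1.328
v -1.377 3.553 -1.488
v -1.476 3.74 -1.808
v -1.586 4.093 -1.709
v -1.686 3.99 -0.994
v -1.507 3.419 -1.154
v -1.819 3.388 -0.933
v -1.929 3.741 -0.834
v -1.425 3.791 -1.192
v -2.453 3.961 -1.746
v -2.274 3.39 -1.906
v -2.031 3.639 -2.066
v -2.141 3.992 -1.967
v -2.583 3.827 -1.412
v -2.405 3.255 -1.572
v -2.374 3.287 -1.191
v -2.484 3.64 -1.092
v -2.535 3.589 -1.708
f 2 1 4
f 2 4 3
f 4 1 5
f 4 5 3
f 5 1 6
f 5 6 3
f 6 1 7
f 6 7 3
f 7 1 8
f 7 8 3
f 8 1 9
f 8 9 3
f 9 1 10
f 9 10 3
f 10 1 11
f 10 11 3
f 11 1 12
f 11 12 3
f 12 1 13
f 12 13 3
f 13 1 14
f 13 14 3
f 14 1 2
f 14 2 3
f 15 52 31
f 52 26 55
f 31 55 20
f 52 55 31
f 15 31 27
f 31 20 32
f 27 32 16
f 31 32 27
f 15 27 36
f 27 16 37
f 36 37 22
f 27 37 36
f 15 36 48
f 36 22 51
f 48 51 25
f 36 51 48
f 15 48 52
f 48 25 56
f 52 56 26
f 48 56 52
f 16 32 43
f 32 20 46
f 43 46 24
f 32 46 43
f 20 55 33
f 55 26 54
f 33 54 19
f 55 54 33
f 26 56 53
f 56 25 49
f 53 49 17
f 56 49 53
f 25 51 50
f 51 22 38
f 50 38 21
f 51 38 50
f 22 37 42
f 37 16 39
f 42 39 23
f 37 39 42
f 18 44 30
f 44 24 45
f 30 45 19
f 44 45 30
f 18 30 28
f 30 19 29
f 28 29 17
f 30 29 28
f 18 28 35
f 28 17 34
f 35 34 21
f 28 34 35
f 18 35 40
f 35 21 41
f 40 41 23
f 35 41 40
f 18 40 44
f 40 23 47
f 44 47 24
f 40 47 44
f 19 45 33
f 45 24 46
f 33 46 20
f 45 46 33
f 17 29 53
f 29 19 54
f 53 54 26
f 29 54 53
f 21 34 50
f 34 17 49
f 50 49 25
f 34 49 50
f 23 41 42
f 41 21 38
f 42 38 22
f 41 38 42
f 24 47 43
f 47 23 39
f 43 39 16
f 47 39 43



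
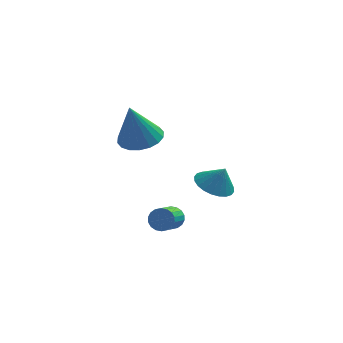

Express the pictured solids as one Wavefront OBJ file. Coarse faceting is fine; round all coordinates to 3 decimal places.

v -2.035 -2.217 -3.505
v -1.761 -2.561 -3.927
v -2.172 -3.708 -3.257
v -2.445 -3.363 -2.835
v -1.565 -2.524 -3.744
v -1.975 -3.671 -3.074
v -1.462 -2.426 -3.512
v -1.872 -3.573 -2.842
v -1.472 -2.286 -3.28
v -1.882 -3.433 -2.61
v -1.594 -2.133 -3.092
v -2.004 -3.28 -2.422
v -1.803 -1.996 -2.986
v -2.213 -3.143 -2.316
v -2.058 -1.903 -2.982
v -2.468 -3.05 -2.312
v -2.308 -1.872 -3.083
v -2.719 -3.019 -2.413
v -2.505 -1.909 -3.266
v -2.915 -3.056 -2.596
v -2.608 -2.007 -3.498
v -3.018 -3.154 -2.828
v -2.598 -2.147 -3.73
v -3.008 -3.294 -3.06
v -2.476 -2.3 -3.918
v -2.886 -3.447 -3.248
v -2.267 -2.437 -4.024
v -2.677 -3.584 -3.354
v -2.012 -2.53 -4.028
v -2.422 -3.677 -3.358
v -3.374 -1.444 1.153
v -2.582 -2.114 1.218
v -3.826 -1.776 3.207
v -2.384 -1.71 1.327
v -2.383 -1.253 1.401
v -2.578 -0.834 1.426
v -2.93 -0.536 1.397
v -3.371 -0.417 1.32
v -3.812 -0.502 1.209
v -4.167 -0.773 1.087
v -4.365 -1.177 0.978
v -4.366 -1.634 0.904
v -4.171 -2.053 0.879
v -3.818 -2.352 0.908
v -3.378 -2.47 0.986
v -2.936 -2.385 1.096
v -0.18 -1.107 -2.042
v 0.576 -1.582 -2.421
v 0.3 -1.193 -0.978
v 0.694 -1.223 -2.446
v 0.679 -0.846 -2.409
v 0.533 -0.51 -2.316
v 0.279 -0.264 -2.181
v -0.046 -0.147 -2.025
v -0.391 -0.176 -1.872
v -0.703 -0.347 -1.745
v -0.936 -0.633 -1.662
v -1.054 -0.992 -1.638
v -1.039 -1.368 -1.675
v -0.893 -1.705 -1.768
v -0.639 -1.951 -1.902
v -0.314 -2.068 -2.058
v 0.03 -2.039 -2.211
v 0.343 -1.868 -2.339
f 2 1 5
f 2 5 3
f 3 5 6
f 3 6 4
f 5 1 7
f 5 7 6
f 6 7 8
f 6 8 4
f 7 1 9
f 7 9 8
f 8 9 10
f 8 10 4
f 9 1 11
f 9 11 10
f 10 11 12
f 10 12 4
f 11 1 13
f 11 13 12
f 12 13 14
f 12 14 4
f 13 1 15
f 13 15 14
f 14 15 16
f 14 16 4
f 15 1 17
f 15 17 16
f 16 17 18
f 16 18 4
f 17 1 19
f 17 19 18
f 18 19 20
f 18 20 4
f 19 1 21
f 19 21 20
f 20 21 22
f 20 22 4
f 21 1 23
f 21 23 22
f 22 23 24
f 22 24 4
f 23 1 25
f 23 25 24
f 24 25 26
f 24 26 4
f 25 1 27
f 25 27 26
f 26 27 28
f 26 28 4
f 27 1 29
f 27 29 28
f 28 29 30
f 28 30 4
f 29 1 2
f 29 2 30
f 30 2 3
f 30 3 4
f 32 31 34
f 32 34 33
f 34 31 35
f 34 35 33
f 35 31 36
f 35 36 33
f 36 31 37
f 36 37 33
f 37 31 38
f 37 38 33
f 38 31 39
f 38 39 33
f 39 31 40
f 39 40 33
f 40 31 41
f 40 41 33
f 41 31 42
f 41 42 33
f 42 31 43
f 42 43 33
f 43 31 44
f 43 44 33
f 44 31 45
f 44 45 33
f 45 31 46
f 45 46 33
f 46 31 32
f 46 32 33
f 48 47 50
f 48 50 49
f 50 47 51
f 50 51 49
f 51 47 52
f 51 52 49
f 52 47 53
f 52 53 49
f 53 47 54
f 53 54 49
f 54 47 55
f 54 55 49
f 55 47 56
f 55 56 49
f 56 47 57
f 56 57 49
f 57 47 58
f 57 58 49
f 58 47 59
f 58 59 49
f 59 47 60
f 59 60 49
f 60 47 61
f 60 61 49
f 61 47 62
f 61 62 49
f 62 47 63
f 62 63 49
f 63 47 64
f 63 64 49
f 64 47 48
f 64 48 49



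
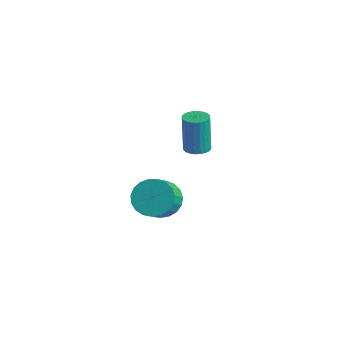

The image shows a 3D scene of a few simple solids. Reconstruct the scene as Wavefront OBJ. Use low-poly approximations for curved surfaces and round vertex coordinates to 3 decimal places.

v 0.732 -1.965 -3.847
v 1.347 -2.084 -4.344
v 1.784 -2.813 -3.631
v 1.168 -2.695 -3.133
v 1.458 -1.833 -4.156
v 1.894 -2.562 -3.442
v 1.443 -1.605 -3.914
v 1.879 -2.335 -3.2
v 1.305 -1.44 -3.66
v 1.742 -2.169 -2.947
v 1.068 -1.365 -3.439
v 1.505 -2.095 -2.725
v 0.773 -1.394 -3.288
v 1.21 -2.124 -2.575
v 0.471 -1.522 -3.234
v 0.907 -2.252 -2.52
v 0.214 -1.727 -3.286
v 0.65 -2.456 -2.572
v 0.046 -1.972 -3.435
v 0.483 -2.702 -2.721
v -0.003 -2.217 -3.655
v 0.434 -2.947 -2.941
v 0.075 -2.418 -3.908
v 0.512 -3.148 -3.194
v 0.267 -2.541 -4.151
v 0.703 -3.27 -3.437
v 0.539 -2.564 -4.341
v 0.975 -3.294 -3.627
v 0.844 -2.484 -4.446
v 1.28 -3.213 -3.732
v 1.13 -2.314 -4.447
v 1.566 -3.043 -3.733
v -2.289 2.188 -4.825
v -1.78 2.365 -4.783
v -1.943 2.429 -3.112
v -2.451 2.252 -3.155
v -1.886 2.546 -4.8
v -2.048 2.611 -3.129
v -2.053 2.673 -4.821
v -2.215 2.738 -3.15
v -2.255 2.727 -4.843
v -2.418 2.791 -3.172
v -2.463 2.698 -4.862
v -2.626 2.762 -3.191
v -2.644 2.591 -4.876
v -2.807 2.655 -3.205
v -2.772 2.423 -4.881
v -2.934 2.487 -3.211
v -2.825 2.219 -4.879
v -2.988 2.284 -3.208
v -2.797 2.011 -4.868
v -2.96 2.075 -3.197
v -2.692 1.829 -4.851
v -2.854 1.894 -3.18
v -2.525 1.702 -4.83
v -2.687 1.767 -3.159
v -2.322 1.649 -4.808
v -2.485 1.713 -3.137
v -2.114 1.678 -4.789
v -2.277 1.742 -3.118
v -1.933 1.785 -4.775
v -2.096 1.849 -3.104
v -1.806 1.953 -4.769
v -1.968 2.017 -3.099
v -1.752 2.156 -4.772
v -1.915 2.221 -3.101
f 2 1 5
f 2 5 3
f 3 5 6
f 3 6 4
f 5 1 7
f 5 7 6
f 6 7 8
f 6 8 4
f 7 1 9
f 7 9 8
f 8 9 10
f 8 10 4
f 9 1 11
f 9 11 10
f 10 11 12
f 10 12 4
f 11 1 13
f 11 13 12
f 12 13 14
f 12 14 4
f 13 1 15
f 13 15 14
f 14 15 16
f 14 16 4
f 15 1 17
f 15 17 16
f 16 17 18
f 16 18 4
f 17 1 19
f 17 19 18
f 18 19 20
f 18 20 4
f 19 1 21
f 19 21 20
f 20 21 22
f 20 22 4
f 21 1 23
f 21 23 22
f 22 23 24
f 22 24 4
f 23 1 25
f 23 25 24
f 24 25 26
f 24 26 4
f 25 1 27
f 25 27 26
f 26 27 28
f 26 28 4
f 27 1 29
f 27 29 28
f 28 29 30
f 28 30 4
f 29 1 31
f 29 31 30
f 30 31 32
f 30 32 4
f 31 1 2
f 31 2 32
f 32 2 3
f 32 3 4
f 34 33 37
f 34 37 35
f 35 37 38
f 35 38 36
f 37 33 39
f 37 39 38
f 38 39 40
f 38 40 36
f 39 33 41
f 39 41 40
f 40 41 42
f 40 42 36
f 41 33 43
f 41 43 42
f 42 43 44
f 42 44 36
f 43 33 45
f 43 45 44
f 44 45 46
f 44 46 36
f 45 33 47
f 45 47 46
f 46 47 48
f 46 48 36
f 47 33 49
f 47 49 48
f 48 49 50
f 48 50 36
f 49 33 51
f 49 51 50
f 50 51 52
f 50 52 36
f 51 33 53
f 51 53 52
f 52 53 54
f 52 54 36
f 53 33 55
f 53 55 54
f 54 55 56
f 54 56 36
f 55 33 57
f 55 57 56
f 56 57 58
f 56 58 36
f 57 33 59
f 57 59 58
f 58 59 60
f 58 60 36
f 59 33 61
f 59 61 60
f 60 61 62
f 60 62 36
f 61 33 63
f 61 63 62
f 62 63 64
f 62 64 36
f 63 33 65
f 63 65 64
f 64 65 66
f 64 66 36
f 65 33 34
f 65 34 66
f 66 34 35
f 66 35 36



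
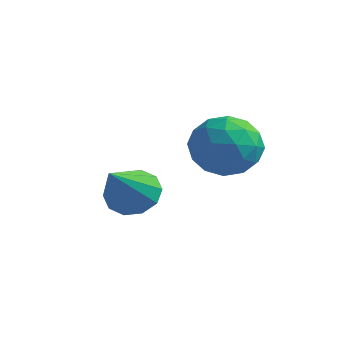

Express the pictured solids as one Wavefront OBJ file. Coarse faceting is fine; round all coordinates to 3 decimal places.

v 0.698 -0.904 0.533
v 1.064 -0.406 1.448
v 1.116 -2.494 1.232
v 1.482 -1.996 2.147
v 0.403 -1.999 1.913
v 0.144 -1.016 1.481
v 2.036 -1.884 1.199
v 1.777 -0.901 0.767
v 1.89 -1.011 1.859
v 0.881 -1.083 2.301
v 1.299 -1.817 0.379
v 0.29 -1.889 0.821
v 0.844 -0.515 0.929
v 1.336 -2.385 1.751
v 0.701 -2.386 1.613
v 0.916 -2.094 2.151
v 0.304 -0.874 0.949
v 0.519 -0.581 1.487
v 0.13 -1.518 1.76
v 1.661 -2.319 1.193
v 1.876 -2.026 1.731
v 1.264 -0.806 0.529
v 1.479 -0.514 1.067
v 2.05 -1.382 0.92
v 1.545 -0.578 1.709
v 1.791 -1.513 2.12
v 2.116 -1.447 1.562
v 1.964 -0.869 1.308
v 0.952 -0.62 1.969
v 1.197 -1.555 2.379
v 0.563 -1.557 2.242
v 0.411 -0.979 1.988
v 1.437 -0.976 2.21
v 0.983 -1.345 0.301
v 1.228 -2.28 0.711
v 1.769 -1.921 0.692
v 1.617 -1.343 0.438
v 0.389 -1.387 0.56
v 0.635 -2.322 0.971
v 0.216 -2.031 1.372
v 0.064 -1.453 1.118
v 0.743 -1.924 0.47
v -1.608 -2.202 -0.873
v -0.769 -2.134 -1.092
v -1.152 -3.678 0.413
v -0.86 -1.802 -0.679
v -1.237 -1.623 -0.339
v -1.755 -1.665 -0.204
v -2.218 -1.912 -0.324
v -2.447 -2.27 -0.653
v -2.356 -2.601 -1.066
v -1.979 -2.78 -1.406
v -1.461 -2.738 -1.541
v -0.998 -2.491 -1.422
f 1 38 17
f 38 12 41
f 17 41 6
f 38 41 17
f 1 17 13
f 17 6 18
f 13 18 2
f 17 18 13
f 1 13 22
f 13 2 23
f 22 23 8
f 13 23 22
f 1 22 34
f 22 8 37
f 34 37 11
f 22 37 34
f 1 34 38
f 34 11 42
f 38 42 12
f 34 42 38
f 2 18 29
f 18 6 32
f 29 32 10
f 18 32 29
f 6 41 19
f 41 12 40
f 19 40 5
f 41 40 19
f 12 42 39
f 42 11 35
f 39 35 3
f 42 35 39
f 11 37 36
f 37 8 24
f 36 24 7
f 37 24 36
f 8 23 28
f 23 2 25
f 28 25 9
f 23 25 28
f 4 30 16
f 30 10 31
f 16 31 5
f 30 31 16
f 4 16 14
f 16 5 15
f 14 15 3
f 16 15 14
f 4 14 21
f 14 3 20
f 21 20 7
f 14 20 21
f 4 21 26
f 21 7 27
f 26 27 9
f 21 27 26
f 4 26 30
f 26 9 33
f 30 33 10
f 26 33 30
f 5 31 19
f 31 10 32
f 19 32 6
f 31 32 19
f 3 15 39
f 15 5 40
f 39 40 12
f 15 40 39
f 7 20 36
f 20 3 35
f 36 35 11
f 20 35 36
f 9 27 28
f 27 7 24
f 28 24 8
f 27 24 28
f 10 33 29
f 33 9 25
f 29 25 2
f 33 25 29
f 44 43 46
f 44 46 45
f 46 43 47
f 46 47 45
f 47 43 48
f 47 48 45
f 48 43 49
f 48 49 45
f 49 43 50
f 49 50 45
f 50 43 51
f 50 51 45
f 51 43 52
f 51 52 45
f 52 43 53
f 52 53 45
f 53 43 54
f 53 54 45
f 54 43 44
f 54 44 45



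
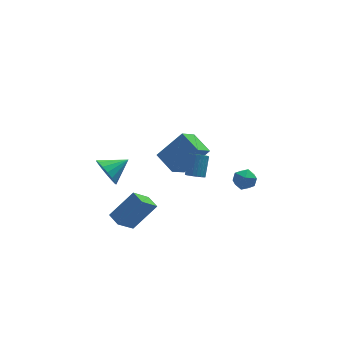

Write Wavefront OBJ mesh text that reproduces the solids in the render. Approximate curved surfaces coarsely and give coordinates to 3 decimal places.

v 0.288 -1.503 0.604
v 0.829 -1.6 0.493
v 1.192 -0.734 1.504
v 0.652 -0.637 1.616
v 0.788 -1.429 0.362
v 1.151 -0.564 1.373
v 0.671 -1.271 0.268
v 1.034 -0.405 1.279
v 0.496 -1.147 0.225
v 0.859 -0.281 1.237
v 0.289 -1.078 0.24
v 0.653 -0.212 1.251
v 0.083 -1.073 0.31
v 0.446 -0.207 1.322
v -0.093 -1.134 0.425
v 0.27 -0.268 1.437
v -0.21 -1.251 0.568
v 0.153 -0.385 1.579
v -0.252 -1.406 0.716
v 0.111 -0.54 1.727
v -0.211 -1.576 0.847
v 0.152 -0.711 1.858
v -0.094 -1.735 0.941
v 0.269 -0.869 1.952
v 0.081 -1.859 0.983
v 0.444 -0.993 1.995
v 0.287 -1.928 0.969
v 0.651 -1.062 1.98
v 0.494 -1.933 0.898
v 0.857 -1.067 1.91
v 0.67 -1.872 0.783
v 1.033 -1.006 1.795
v 0.787 -1.755 0.641
v 1.15 -0.889 1.652
v 0.488 2.833 -2.559
v -0.353 2.033 -1.758
v -0.183 4.1 -1.998
v -1.024 3.301 -1.197
v 1.964 2.899 -0.943
v 1.123 2.1 -0.142
v 1.293 4.167 -0.382
v 0.452 3.367 0.419
v -4.259 -3.627 -1.054
v -2.905 -3.333 0.374
v -4.6 -2.82 -0.897
v -3.246 -2.526 0.531
v -3.354 -3.054 -2.031
v -2 -2.76 -0.603
v -3.695 -2.247 -1.874
v -2.341 -1.953 -0.446
v -4.593 -1.859 1.869
v -4.161 -2.077 1.051
v -3.327 -1.461 2.431
v -4.276 -1.64 1.001
v -4.463 -1.253 1.149
v -4.68 -1.005 1.462
v -4.877 -0.952 1.869
v -5.009 -1.108 2.275
v -5.045 -1.435 2.589
v -4.978 -1.859 2.738
v -4.822 -2.284 2.687
v -4.614 -2.61 2.45
v -4.401 -2.765 2.079
v -4.232 -2.712 1.66
v -4.145 -2.464 1.29
v 3.637 1.209 -2.489
v 4.161 1.124 -1.906
v 2.899 0.316 -1.954
v 3.423 0.231 -1.371
v 3 0.894 -1.428
v 3.457 1.446 -1.759
v 3.603 -0.006 -2.101
v 4.06 0.546 -2.432
v 4.14 0.373 -1.666
v 3.768 0.93 -1.25
v 3.292 0.51 -2.61
v 2.92 1.067 -2.194
f 2 1 5
f 2 5 3
f 3 5 6
f 3 6 4
f 5 1 7
f 5 7 6
f 6 7 8
f 6 8 4
f 7 1 9
f 7 9 8
f 8 9 10
f 8 10 4
f 9 1 11
f 9 11 10
f 10 11 12
f 10 12 4
f 11 1 13
f 11 13 12
f 12 13 14
f 12 14 4
f 13 1 15
f 13 15 14
f 14 15 16
f 14 16 4
f 15 1 17
f 15 17 16
f 16 17 18
f 16 18 4
f 17 1 19
f 17 19 18
f 18 19 20
f 18 20 4
f 19 1 21
f 19 21 20
f 20 21 22
f 20 22 4
f 21 1 23
f 21 23 22
f 22 23 24
f 22 24 4
f 23 1 25
f 23 25 24
f 24 25 26
f 24 26 4
f 25 1 27
f 25 27 26
f 26 27 28
f 26 28 4
f 27 1 29
f 27 29 28
f 28 29 30
f 28 30 4
f 29 1 31
f 29 31 30
f 30 31 32
f 30 32 4
f 31 1 33
f 31 33 32
f 32 33 34
f 32 34 4
f 33 1 2
f 33 2 34
f 34 2 3
f 34 3 4
f 36 38 35
f 39 36 35
f 35 38 37
f 37 39 35
f 36 42 38
f 40 36 39
f 40 42 36
f 38 42 37
f 41 39 37
f 37 42 41
f 41 40 39
f 42 40 41
f 44 46 43
f 47 44 43
f 43 46 45
f 45 47 43
f 44 50 46
f 48 44 47
f 48 50 44
f 46 50 45
f 49 47 45
f 45 50 49
f 49 48 47
f 50 48 49
f 52 51 54
f 52 54 53
f 54 51 55
f 54 55 53
f 55 51 56
f 55 56 53
f 56 51 57
f 56 57 53
f 57 51 58
f 57 58 53
f 58 51 59
f 58 59 53
f 59 51 60
f 59 60 53
f 60 51 61
f 60 61 53
f 61 51 62
f 61 62 53
f 62 51 63
f 62 63 53
f 63 51 64
f 63 64 53
f 64 51 65
f 64 65 53
f 65 51 52
f 65 52 53
f 66 77 71
f 66 71 67
f 66 67 73
f 66 73 76
f 66 76 77
f 67 71 75
f 71 77 70
f 77 76 68
f 76 73 72
f 73 67 74
f 69 75 70
f 69 70 68
f 69 68 72
f 69 72 74
f 69 74 75
f 70 75 71
f 68 70 77
f 72 68 76
f 74 72 73
f 75 74 67



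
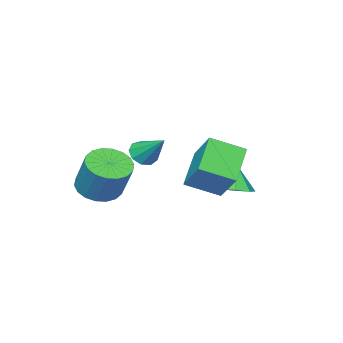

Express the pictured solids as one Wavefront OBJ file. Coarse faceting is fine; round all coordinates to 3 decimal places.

v -1.38 -0.53 0.068
v -0.75 -1.194 0.161
v -1.78 -0.73 1.352
v -0.501 -0.56 0.337
v -0.766 0.092 0.356
v -1.391 0.379 0.206
v -2.01 0.134 -0.025
v -2.259 -0.5 -0.201
v -1.994 -1.152 -0.22
v -1.369 -1.44 -0.07
v 2.273 -2.388 2.721
v 2.745 -2.062 2.286
v 2.367 -1.032 3.839
v 2.286 -1.931 2.165
v 1.821 -2.013 2.304
v 1.567 -2.271 2.639
v 1.644 -2.584 3.012
v 2.014 -2.805 3.248
v 2.506 -2.831 3.238
v 2.889 -2.65 2.986
v 2.983 -2.346 2.61
v 0.82 0.764 0.702
v -0.659 -0.034 1.893
v 1.227 2.024 2.051
v -0.252 1.225 3.243
v 1.952 -0.325 1.377
v 0.473 -1.124 2.569
v 2.359 0.934 2.727
v 0.88 0.136 3.918
v 3.227 -4.186 0.539
v 4.138 -4.74 0.709
v 4.444 -3.709 2.431
v 3.533 -3.154 2.261
v 4.289 -4.361 0.455
v 4.596 -3.33 2.177
v 4.23 -3.948 0.218
v 4.537 -2.916 1.939
v 3.972 -3.581 0.044
v 4.279 -2.55 1.766
v 3.567 -3.334 -0.031
v 3.873 -2.303 1.69
v 3.094 -3.256 0.006
v 3.401 -2.225 1.728
v 2.647 -3.362 0.149
v 2.954 -2.331 1.871
v 2.316 -3.631 0.369
v 2.622 -2.6 2.091
v 2.164 -4.01 0.623
v 2.471 -2.979 2.345
v 2.223 -4.424 0.861
v 2.53 -3.392 2.582
v 2.481 -4.79 1.034
v 2.788 -3.759 2.756
v 2.887 -5.037 1.11
v 3.193 -4.006 2.831
v 3.359 -5.115 1.072
v 3.666 -4.084 2.794
v 3.806 -5.009 0.929
v 4.113 -3.978 2.651
f 2 1 4
f 2 4 3
f 4 1 5
f 4 5 3
f 5 1 6
f 5 6 3
f 6 1 7
f 6 7 3
f 7 1 8
f 7 8 3
f 8 1 9
f 8 9 3
f 9 1 10
f 9 10 3
f 10 1 2
f 10 2 3
f 12 11 14
f 12 14 13
f 14 11 15
f 14 15 13
f 15 11 16
f 15 16 13
f 16 11 17
f 16 17 13
f 17 11 18
f 17 18 13
f 18 11 19
f 18 19 13
f 19 11 20
f 19 20 13
f 20 11 21
f 20 21 13
f 21 11 12
f 21 12 13
f 23 25 22
f 26 23 22
f 22 25 24
f 24 26 22
f 23 29 25
f 27 23 26
f 27 29 23
f 25 29 24
f 28 26 24
f 24 29 28
f 28 27 26
f 29 27 28
f 31 30 34
f 31 34 32
f 32 34 35
f 32 35 33
f 34 30 36
f 34 36 35
f 35 36 37
f 35 37 33
f 36 30 38
f 36 38 37
f 37 38 39
f 37 39 33
f 38 30 40
f 38 40 39
f 39 40 41
f 39 41 33
f 40 30 42
f 40 42 41
f 41 42 43
f 41 43 33
f 42 30 44
f 42 44 43
f 43 44 45
f 43 45 33
f 44 30 46
f 44 46 45
f 45 46 47
f 45 47 33
f 46 30 48
f 46 48 47
f 47 48 49
f 47 49 33
f 48 30 50
f 48 50 49
f 49 50 51
f 49 51 33
f 50 30 52
f 50 52 51
f 51 52 53
f 51 53 33
f 52 30 54
f 52 54 53
f 53 54 55
f 53 55 33
f 54 30 56
f 54 56 55
f 55 56 57
f 55 57 33
f 56 30 58
f 56 58 57
f 57 58 59
f 57 59 33
f 58 30 31
f 58 31 59
f 59 31 32
f 59 32 33



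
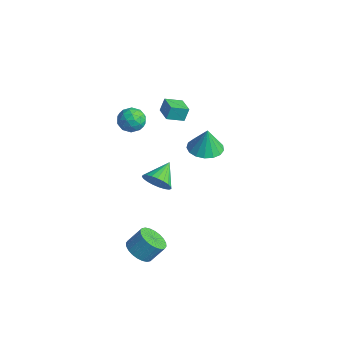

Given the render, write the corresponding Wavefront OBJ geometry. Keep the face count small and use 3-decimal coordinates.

v -1.637 3.127 -1.542
v -0.588 2.988 -1.612
v -1.523 3.193 0.022
v -0.645 3.492 -1.629
v -0.929 3.912 -1.626
v -1.375 4.153 -1.604
v -1.881 4.158 -1.568
v -2.331 3.928 -1.526
v -2.622 3.514 -1.487
v -2.687 3.011 -1.461
v -2.511 2.535 -1.454
v -2.135 2.195 -1.467
v -1.645 2.068 -1.497
v -1.153 2.184 -1.538
v -0.771 2.516 -1.579
v 2.911 -2.843 1.547
v 3.276 -2.311 0.963
v 2.309 -1.677 2.233
v 2.957 -2.385 0.809
v 2.63 -2.538 0.782
v 2.352 -2.744 0.888
v 2.17 -2.966 1.108
v 2.116 -3.168 1.403
v 2.2 -3.313 1.724
v 2.407 -3.377 2.014
v 2.7 -3.349 2.223
v 3.03 -3.233 2.316
v 3.34 -3.05 2.275
v 3.575 -2.831 2.109
v 3.695 -2.614 1.846
v 3.68 -2.437 1.531
v 3.531 -2.33 1.219
v 3.264 -4.18 -3.357
v 3.776 -3.692 -3.881
v 4.067 -2.972 -2.927
v 3.556 -3.46 -2.403
v 3.475 -3.53 -3.912
v 3.766 -2.81 -2.958
v 3.142 -3.467 -3.858
v 3.433 -2.747 -2.904
v 2.827 -3.512 -3.727
v 3.118 -2.792 -2.773
v 2.579 -3.659 -3.541
v 2.87 -2.939 -2.587
v 2.436 -3.886 -3.326
v 2.727 -3.166 -2.372
v 2.418 -4.157 -3.116
v 2.709 -3.437 -2.162
v 2.53 -4.431 -2.943
v 2.821 -3.712 -1.989
v 2.753 -4.668 -2.833
v 3.044 -3.948 -1.879
v 3.054 -4.83 -2.802
v 3.345 -4.11 -1.848
v 3.387 -4.893 -2.856
v 3.678 -4.173 -1.902
v 3.702 -4.848 -2.987
v 3.993 -4.128 -2.033
v 3.95 -4.701 -3.173
v 4.241 -3.981 -2.219
v 4.093 -4.474 -3.388
v 4.384 -3.754 -2.434
v 4.111 -4.203 -3.598
v 4.402 -3.483 -2.644
v 3.999 -3.928 -3.771
v 4.29 -3.209 -2.817
v -1.313 -0.051 3.331
v -1.328 0.267 4.141
v -1.033 0.921 2.954
v -1.048 1.239 3.764
v -0.212 -0.319 3.456
v -0.227 -0.001 4.266
v 0.068 0.653 3.079
v 0.053 0.971 3.889
v -1.583 -0.958 2.726
v -0.846 -1.374 2.819
v -2.254 -2.026 3.281
v -1.517 -2.442 3.374
v -1.68 -1.753 3.848
v -1.265 -1.093 3.505
v -1.835 -2.307 2.595
v -1.42 -1.647 2.252
v -1.001 -2.207 2.738
v -0.905 -1.865 3.512
v -2.195 -1.535 2.588
v -2.099 -1.193 3.362
v -1.155 -1.072 2.724
v -1.945 -2.328 3.376
v -2.041 -1.923 3.655
v -1.607 -2.167 3.709
v -1.402 -0.907 3.127
v -0.969 -1.152 3.181
v -1.459 -1.375 3.786
v -2.131 -2.248 2.919
v -1.698 -2.493 2.973
v -1.493 -1.233 2.391
v -1.059 -1.477 2.445
v -1.641 -2.025 2.314
v -0.813 -1.806 2.731
v -1.208 -2.434 3.057
v -1.395 -2.355 2.599
v -1.151 -1.967 2.398
v -0.757 -1.605 3.186
v -1.152 -2.233 3.512
v -1.248 -1.828 3.79
v -1.004 -1.44 3.589
v -0.848 -2.095 3.138
v -1.948 -1.167 2.588
v -2.343 -1.795 2.914
v -2.096 -1.96 2.511
v -1.852 -1.572 2.31
v -1.892 -0.966 3.043
v -2.287 -1.594 3.369
v -1.949 -1.433 3.702
v -1.705 -1.045 3.501
v -2.252 -1.305 2.962
f 2 1 4
f 2 4 3
f 4 1 5
f 4 5 3
f 5 1 6
f 5 6 3
f 6 1 7
f 6 7 3
f 7 1 8
f 7 8 3
f 8 1 9
f 8 9 3
f 9 1 10
f 9 10 3
f 10 1 11
f 10 11 3
f 11 1 12
f 11 12 3
f 12 1 13
f 12 13 3
f 13 1 14
f 13 14 3
f 14 1 15
f 14 15 3
f 15 1 2
f 15 2 3
f 17 16 19
f 17 19 18
f 19 16 20
f 19 20 18
f 20 16 21
f 20 21 18
f 21 16 22
f 21 22 18
f 22 16 23
f 22 23 18
f 23 16 24
f 23 24 18
f 24 16 25
f 24 25 18
f 25 16 26
f 25 26 18
f 26 16 27
f 26 27 18
f 27 16 28
f 27 28 18
f 28 16 29
f 28 29 18
f 29 16 30
f 29 30 18
f 30 16 31
f 30 31 18
f 31 16 32
f 31 32 18
f 32 16 17
f 32 17 18
f 34 33 37
f 34 37 35
f 35 37 38
f 35 38 36
f 37 33 39
f 37 39 38
f 38 39 40
f 38 40 36
f 39 33 41
f 39 41 40
f 40 41 42
f 40 42 36
f 41 33 43
f 41 43 42
f 42 43 44
f 42 44 36
f 43 33 45
f 43 45 44
f 44 45 46
f 44 46 36
f 45 33 47
f 45 47 46
f 46 47 48
f 46 48 36
f 47 33 49
f 47 49 48
f 48 49 50
f 48 50 36
f 49 33 51
f 49 51 50
f 50 51 52
f 50 52 36
f 51 33 53
f 51 53 52
f 52 53 54
f 52 54 36
f 53 33 55
f 53 55 54
f 54 55 56
f 54 56 36
f 55 33 57
f 55 57 56
f 56 57 58
f 56 58 36
f 57 33 59
f 57 59 58
f 58 59 60
f 58 60 36
f 59 33 61
f 59 61 60
f 60 61 62
f 60 62 36
f 61 33 63
f 61 63 62
f 62 63 64
f 62 64 36
f 63 33 65
f 63 65 64
f 64 65 66
f 64 66 36
f 65 33 34
f 65 34 66
f 66 34 35
f 66 35 36
f 68 70 67
f 71 68 67
f 67 70 69
f 69 71 67
f 68 74 70
f 72 68 71
f 72 74 68
f 70 74 69
f 73 71 69
f 69 74 73
f 73 72 71
f 74 72 73
f 75 112 91
f 112 86 115
f 91 115 80
f 112 115 91
f 75 91 87
f 91 80 92
f 87 92 76
f 91 92 87
f 75 87 96
f 87 76 97
f 96 97 82
f 87 97 96
f 75 96 108
f 96 82 111
f 108 111 85
f 96 111 108
f 75 108 112
f 108 85 116
f 112 116 86
f 108 116 112
f 76 92 103
f 92 80 106
f 103 106 84
f 92 106 103
f 80 115 93
f 115 86 114
f 93 114 79
f 115 114 93
f 86 116 113
f 116 85 109
f 113 109 77
f 116 109 113
f 85 111 110
f 111 82 98
f 110 98 81
f 111 98 110
f 82 97 102
f 97 76 99
f 102 99 83
f 97 99 102
f 78 104 90
f 104 84 105
f 90 105 79
f 104 105 90
f 78 90 88
f 90 79 89
f 88 89 77
f 90 89 88
f 78 88 95
f 88 77 94
f 95 94 81
f 88 94 95
f 78 95 100
f 95 81 101
f 100 101 83
f 95 101 100
f 78 100 104
f 100 83 107
f 104 107 84
f 100 107 104
f 79 105 93
f 105 84 106
f 93 106 80
f 105 106 93
f 77 89 113
f 89 79 114
f 113 114 86
f 89 114 113
f 81 94 110
f 94 77 109
f 110 109 85
f 94 109 110
f 83 101 102
f 101 81 98
f 102 98 82
f 101 98 102
f 84 107 103
f 107 83 99
f 103 99 76
f 107 99 103



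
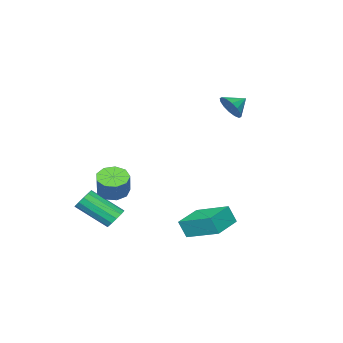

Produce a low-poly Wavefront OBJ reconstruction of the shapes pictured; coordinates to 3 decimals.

v 2.744 -1.964 -4.325
v 3.311 -1.609 -4.353
v 4.244 -3 -3.102
v 3.676 -3.356 -3.075
v 3.116 -1.475 -4.058
v 4.048 -2.866 -2.808
v 2.802 -1.497 -3.849
v 3.735 -2.888 -2.599
v 2.47 -1.667 -3.79
v 3.403 -3.058 -2.54
v 2.225 -1.932 -3.902
v 3.158 -3.323 -2.652
v 2.145 -2.207 -4.148
v 3.077 -3.598 -2.898
v 2.254 -2.405 -4.45
v 3.187 -3.796 -3.2
v 2.519 -2.463 -4.712
v 3.452 -3.854 -3.462
v 2.855 -2.363 -4.852
v 3.788 -3.754 -3.602
v 3.156 -2.136 -4.824
v 4.089 -3.528 -3.574
v 3.326 -1.855 -4.638
v 4.259 -3.246 -3.388
v 3.496 -1.282 -1.946
v 4.211 -1.059 -2.305
v 4.638 -0.575 -1.153
v 3.924 -0.798 -0.794
v 3.834 -0.636 -2.342
v 4.261 -0.152 -1.191
v 3.299 -0.515 -2.195
v 3.726 -0.031 -1.043
v 2.857 -0.753 -1.93
v 3.284 -0.27 -0.779
v 2.714 -1.239 -1.673
v 3.141 -0.755 -0.522
v 2.937 -1.745 -1.544
v 3.364 -1.261 -0.392
v 3.422 -2.034 -1.602
v 3.849 -1.55 -0.451
v 3.942 -1.971 -1.821
v 4.369 -1.487 -0.67
v 4.253 -1.586 -2.099
v 4.681 -1.102 -0.947
v 0.22 1.729 -4.34
v 0.446 1.386 -3.363
v -0.116 3.602 -3.604
v 0.11 3.258 -2.627
v 1.79 2.102 -4.573
v 2.016 1.758 -3.596
v 1.454 3.974 -3.837
v 1.68 3.631 -2.86
v -2.663 0.545 2.599
v -2.263 1.051 3.105
v -3.537 0.755 3.081
v -2.384 1.295 2.779
v -2.579 1.337 2.405
v -2.797 1.167 2.083
v -2.979 0.831 1.899
v -3.077 0.418 1.903
v -3.063 0.039 2.093
v -2.942 -0.205 2.419
v -2.746 -0.247 2.794
v -2.528 -0.078 3.116
v -2.346 0.259 3.3
v -2.249 0.672 3.296
f 2 1 5
f 2 5 3
f 3 5 6
f 3 6 4
f 5 1 7
f 5 7 6
f 6 7 8
f 6 8 4
f 7 1 9
f 7 9 8
f 8 9 10
f 8 10 4
f 9 1 11
f 9 11 10
f 10 11 12
f 10 12 4
f 11 1 13
f 11 13 12
f 12 13 14
f 12 14 4
f 13 1 15
f 13 15 14
f 14 15 16
f 14 16 4
f 15 1 17
f 15 17 16
f 16 17 18
f 16 18 4
f 17 1 19
f 17 19 18
f 18 19 20
f 18 20 4
f 19 1 21
f 19 21 20
f 20 21 22
f 20 22 4
f 21 1 23
f 21 23 22
f 22 23 24
f 22 24 4
f 23 1 2
f 23 2 24
f 24 2 3
f 24 3 4
f 26 25 29
f 26 29 27
f 27 29 30
f 27 30 28
f 29 25 31
f 29 31 30
f 30 31 32
f 30 32 28
f 31 25 33
f 31 33 32
f 32 33 34
f 32 34 28
f 33 25 35
f 33 35 34
f 34 35 36
f 34 36 28
f 35 25 37
f 35 37 36
f 36 37 38
f 36 38 28
f 37 25 39
f 37 39 38
f 38 39 40
f 38 40 28
f 39 25 41
f 39 41 40
f 40 41 42
f 40 42 28
f 41 25 43
f 41 43 42
f 42 43 44
f 42 44 28
f 43 25 26
f 43 26 44
f 44 26 27
f 44 27 28
f 46 48 45
f 49 46 45
f 45 48 47
f 47 49 45
f 46 52 48
f 50 46 49
f 50 52 46
f 48 52 47
f 51 49 47
f 47 52 51
f 51 50 49
f 52 50 51
f 54 53 56
f 54 56 55
f 56 53 57
f 56 57 55
f 57 53 58
f 57 58 55
f 58 53 59
f 58 59 55
f 59 53 60
f 59 60 55
f 60 53 61
f 60 61 55
f 61 53 62
f 61 62 55
f 62 53 63
f 62 63 55
f 63 53 64
f 63 64 55
f 64 53 65
f 64 65 55
f 65 53 66
f 65 66 55
f 66 53 54
f 66 54 55



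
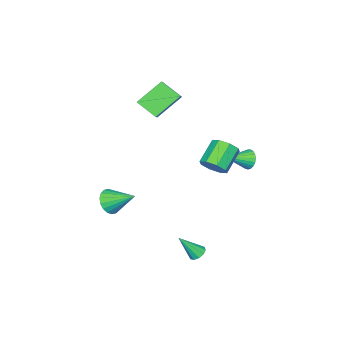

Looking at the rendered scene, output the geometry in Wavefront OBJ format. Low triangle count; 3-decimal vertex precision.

v 2.275 2.693 -4.195
v 2.727 2.539 -4.525
v 3.045 1.927 -2.785
v 2.795 2.863 -4.387
v 2.665 3.121 -4.176
v 2.386 3.216 -3.972
v 2.065 3.111 -3.853
v 1.823 2.846 -3.865
v 1.755 2.523 -4.003
v 1.885 2.264 -4.215
v 2.164 2.169 -4.419
v 2.485 2.274 -4.537
v 2.569 -3.506 -2.324
v 3.309 -3.115 -2.708
v 2.231 -1.894 -1.336
v 3.009 -3.018 -2.969
v 2.622 -3.017 -3.102
v 2.224 -3.114 -3.081
v 1.895 -3.287 -2.911
v 1.7 -3.504 -2.624
v 1.676 -3.722 -2.278
v 1.83 -3.896 -1.94
v 2.13 -3.993 -1.679
v 2.517 -3.994 -1.546
v 2.914 -3.897 -1.567
v 3.244 -3.724 -1.737
v 3.439 -3.507 -2.024
v 3.462 -3.289 -2.37
v 0.713 2.586 2.218
v 1.085 3.129 2.802
v -0.301 2.977 3.826
v -0.673 2.434 3.242
v 0.713 3.456 2.347
v -0.673 3.305 3.37
v 0.341 3.274 1.816
v -1.046 3.123 2.839
v 0.187 2.689 1.521
v -1.2 2.537 2.544
v 0.341 2.043 1.634
v -1.045 1.891 2.658
v 0.713 1.715 2.09
v -0.673 1.564 3.113
v 1.086 1.897 2.621
v -0.301 1.746 3.644
v 1.24 2.483 2.916
v -0.147 2.331 3.939
v -3.5 2.017 0.417
v -3.126 2.253 -0.164
v -2.16 1.343 1.003
v -3.095 2.485 0.029
v -3.133 2.635 0.29
v -3.235 2.679 0.573
v -3.382 2.608 0.828
v -3.55 2.436 1.013
v -3.709 2.19 1.094
v -3.832 1.915 1.059
v -3.898 1.657 0.912
v -3.894 1.462 0.68
v -3.823 1.363 0.402
v -3.695 1.376 0.127
v -3.534 1.501 -0.098
v -3.367 1.715 -0.234
v -3.223 1.981 -0.258
v -3.681 -3.072 3.77
v -3.531 -4.375 4.615
v -2.95 -2.604 4.362
v -2.8 -3.907 5.207
v -2.18 -3.753 2.453
v -2.03 -5.056 3.298
v -1.449 -3.285 3.045
v -1.299 -4.588 3.89
f 2 1 4
f 2 4 3
f 4 1 5
f 4 5 3
f 5 1 6
f 5 6 3
f 6 1 7
f 6 7 3
f 7 1 8
f 7 8 3
f 8 1 9
f 8 9 3
f 9 1 10
f 9 10 3
f 10 1 11
f 10 11 3
f 11 1 12
f 11 12 3
f 12 1 2
f 12 2 3
f 14 13 16
f 14 16 15
f 16 13 17
f 16 17 15
f 17 13 18
f 17 18 15
f 18 13 19
f 18 19 15
f 19 13 20
f 19 20 15
f 20 13 21
f 20 21 15
f 21 13 22
f 21 22 15
f 22 13 23
f 22 23 15
f 23 13 24
f 23 24 15
f 24 13 25
f 24 25 15
f 25 13 26
f 25 26 15
f 26 13 27
f 26 27 15
f 27 13 28
f 27 28 15
f 28 13 14
f 28 14 15
f 30 29 33
f 30 33 31
f 31 33 34
f 31 34 32
f 33 29 35
f 33 35 34
f 34 35 36
f 34 36 32
f 35 29 37
f 35 37 36
f 36 37 38
f 36 38 32
f 37 29 39
f 37 39 38
f 38 39 40
f 38 40 32
f 39 29 41
f 39 41 40
f 40 41 42
f 40 42 32
f 41 29 43
f 41 43 42
f 42 43 44
f 42 44 32
f 43 29 45
f 43 45 44
f 44 45 46
f 44 46 32
f 45 29 30
f 45 30 46
f 46 30 31
f 46 31 32
f 48 47 50
f 48 50 49
f 50 47 51
f 50 51 49
f 51 47 52
f 51 52 49
f 52 47 53
f 52 53 49
f 53 47 54
f 53 54 49
f 54 47 55
f 54 55 49
f 55 47 56
f 55 56 49
f 56 47 57
f 56 57 49
f 57 47 58
f 57 58 49
f 58 47 59
f 58 59 49
f 59 47 60
f 59 60 49
f 60 47 61
f 60 61 49
f 61 47 62
f 61 62 49
f 62 47 63
f 62 63 49
f 63 47 48
f 63 48 49
f 65 67 64
f 68 65 64
f 64 67 66
f 66 68 64
f 65 71 67
f 69 65 68
f 69 71 65
f 67 71 66
f 70 68 66
f 66 71 70
f 70 69 68
f 71 69 70



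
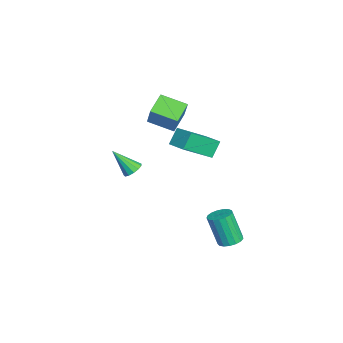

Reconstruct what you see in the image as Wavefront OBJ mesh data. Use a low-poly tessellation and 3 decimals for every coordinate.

v 2.412 1.071 -2.651
v 2.989 1.017 -2.544
v 2.666 0.534 -1.042
v 2.088 0.589 -1.149
v 2.932 1.284 -2.471
v 2.609 0.801 -0.969
v 2.755 1.502 -2.439
v 2.432 1.019 -0.937
v 2.5 1.621 -2.455
v 2.177 1.138 -0.954
v 2.224 1.615 -2.516
v 1.901 1.132 -1.015
v 1.992 1.484 -2.609
v 1.668 1.001 -1.107
v 1.855 1.258 -2.71
v 1.532 0.776 -1.209
v 1.846 0.99 -2.799
v 1.523 0.507 -1.297
v 1.967 0.741 -2.853
v 1.644 0.258 -1.351
v 2.189 0.567 -2.861
v 1.866 0.084 -1.359
v 2.463 0.509 -2.821
v 2.139 0.026 -1.319
v 2.724 0.579 -2.742
v 2.401 0.097 -1.24
v 2.914 0.763 -2.642
v 2.591 0.28 -1.14
v -3.578 -2.53 1.153
v -4.512 -2.049 1.669
v -3.169 -1.299 0.744
v -4.103 -0.818 1.26
v -2.857 -2.382 2.32
v -3.791 -1.901 2.836
v -2.448 -1.151 1.911
v -3.382 -0.67 2.427
v -1.833 -0.235 0.213
v -1.099 -1.559 1.293
v -2.29 0.132 0.973
v -1.556 -1.192 2.054
v -1.024 0.372 0.406
v -0.29 -0.952 1.487
v -1.481 0.739 1.167
v -0.747 -0.585 2.247
v -1.906 -3.197 -1.011
v -1.569 -2.935 -0.714
v -2.174 -4.123 0.111
v -1.83 -2.809 -0.673
v -2.116 -2.806 -0.739
v -2.334 -2.928 -0.892
v -2.417 -3.134 -1.082
v -2.337 -3.361 -1.25
v -2.121 -3.535 -1.342
v -1.836 -3.602 -1.329
v -1.573 -3.54 -1.215
v -1.416 -3.369 -1.036
v -1.414 -3.143 -0.85
f 2 1 5
f 2 5 3
f 3 5 6
f 3 6 4
f 5 1 7
f 5 7 6
f 6 7 8
f 6 8 4
f 7 1 9
f 7 9 8
f 8 9 10
f 8 10 4
f 9 1 11
f 9 11 10
f 10 11 12
f 10 12 4
f 11 1 13
f 11 13 12
f 12 13 14
f 12 14 4
f 13 1 15
f 13 15 14
f 14 15 16
f 14 16 4
f 15 1 17
f 15 17 16
f 16 17 18
f 16 18 4
f 17 1 19
f 17 19 18
f 18 19 20
f 18 20 4
f 19 1 21
f 19 21 20
f 20 21 22
f 20 22 4
f 21 1 23
f 21 23 22
f 22 23 24
f 22 24 4
f 23 1 25
f 23 25 24
f 24 25 26
f 24 26 4
f 25 1 27
f 25 27 26
f 26 27 28
f 26 28 4
f 27 1 2
f 27 2 28
f 28 2 3
f 28 3 4
f 30 32 29
f 33 30 29
f 29 32 31
f 31 33 29
f 30 36 32
f 34 30 33
f 34 36 30
f 32 36 31
f 35 33 31
f 31 36 35
f 35 34 33
f 36 34 35
f 38 40 37
f 41 38 37
f 37 40 39
f 39 41 37
f 38 44 40
f 42 38 41
f 42 44 38
f 40 44 39
f 43 41 39
f 39 44 43
f 43 42 41
f 44 42 43
f 46 45 48
f 46 48 47
f 48 45 49
f 48 49 47
f 49 45 50
f 49 50 47
f 50 45 51
f 50 51 47
f 51 45 52
f 51 52 47
f 52 45 53
f 52 53 47
f 53 45 54
f 53 54 47
f 54 45 55
f 54 55 47
f 55 45 56
f 55 56 47
f 56 45 57
f 56 57 47
f 57 45 46
f 57 46 47

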